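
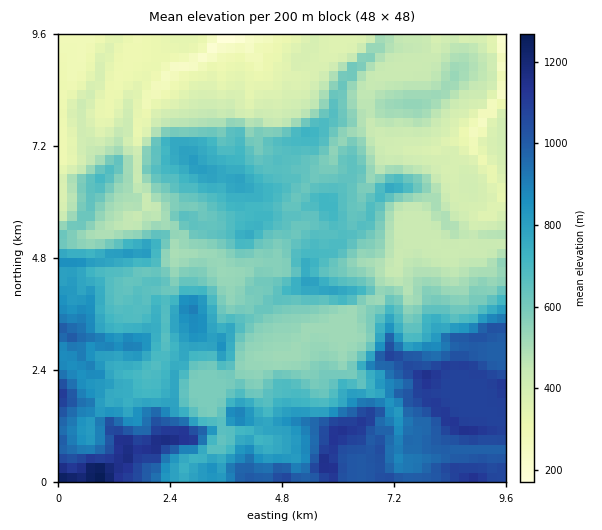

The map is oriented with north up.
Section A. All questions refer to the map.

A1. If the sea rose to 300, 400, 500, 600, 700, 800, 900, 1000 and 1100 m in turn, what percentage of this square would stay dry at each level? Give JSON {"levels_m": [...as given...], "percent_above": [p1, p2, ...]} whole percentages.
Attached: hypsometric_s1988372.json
{"levels_m": [300, 400, 500, 600, 700, 800, 900, 1000, 1100], "percent_above": [97, 85, 70, 54, 37, 25, 17, 11, 3]}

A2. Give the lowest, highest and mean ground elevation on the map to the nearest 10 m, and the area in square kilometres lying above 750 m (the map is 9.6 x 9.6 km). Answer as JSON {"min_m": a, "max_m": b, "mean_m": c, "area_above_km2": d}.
{"min_m": 140, "max_m": 1280, "mean_m": 650, "area_above_km2": 27.6}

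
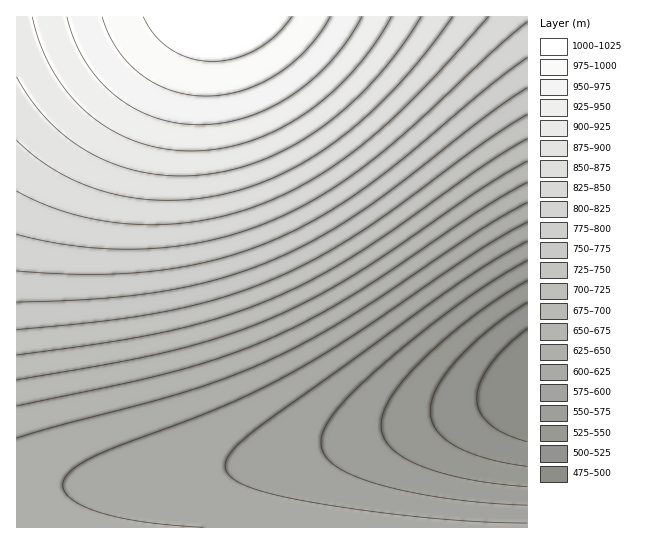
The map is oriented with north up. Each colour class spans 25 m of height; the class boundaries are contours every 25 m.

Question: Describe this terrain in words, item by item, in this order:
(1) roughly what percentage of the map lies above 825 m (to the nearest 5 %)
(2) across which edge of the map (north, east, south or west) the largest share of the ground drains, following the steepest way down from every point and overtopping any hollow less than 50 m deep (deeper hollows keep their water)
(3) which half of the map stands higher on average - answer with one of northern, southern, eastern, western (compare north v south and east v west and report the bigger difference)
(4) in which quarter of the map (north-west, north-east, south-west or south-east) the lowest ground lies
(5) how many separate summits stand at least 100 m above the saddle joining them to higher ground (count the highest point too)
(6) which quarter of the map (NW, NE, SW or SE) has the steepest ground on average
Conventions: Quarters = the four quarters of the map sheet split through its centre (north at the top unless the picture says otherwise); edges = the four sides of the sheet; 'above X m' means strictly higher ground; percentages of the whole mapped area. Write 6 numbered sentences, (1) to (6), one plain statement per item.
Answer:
(1) Roughly 35 % of the ground is higher than 825 m.
(2) Most of the ground drains across the eastern edge.
(3) The northern half stands higher on average than the southern half.
(4) The lowest point lies in the south-east quarter of the map.
(5) Counting only tops that stand 100 m proud, the map has 1 summit.
(6) The steepest ground, on average, is in the north-east quarter.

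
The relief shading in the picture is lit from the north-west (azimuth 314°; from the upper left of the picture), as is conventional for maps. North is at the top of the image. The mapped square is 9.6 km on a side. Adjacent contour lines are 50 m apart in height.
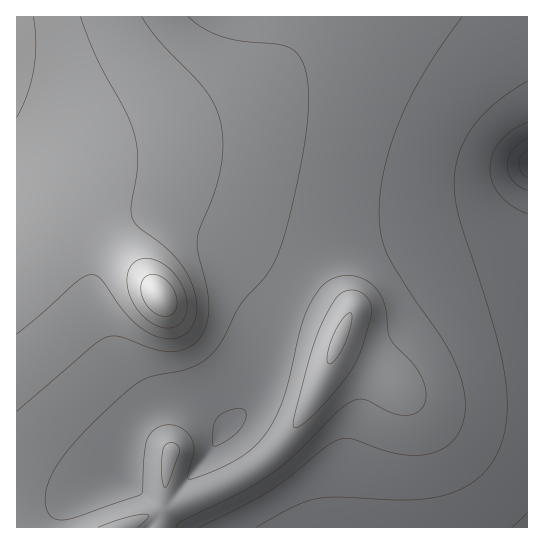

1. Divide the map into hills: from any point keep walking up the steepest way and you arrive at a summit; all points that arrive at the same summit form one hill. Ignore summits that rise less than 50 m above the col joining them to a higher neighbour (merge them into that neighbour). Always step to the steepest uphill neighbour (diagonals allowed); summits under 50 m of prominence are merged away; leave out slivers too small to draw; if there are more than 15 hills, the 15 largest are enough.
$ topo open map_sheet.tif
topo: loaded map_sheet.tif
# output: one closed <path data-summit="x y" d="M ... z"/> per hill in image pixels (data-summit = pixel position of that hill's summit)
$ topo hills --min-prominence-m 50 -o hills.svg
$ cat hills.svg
<path data-summit="17 33" d="M527 16l-510 0-1 481 25 2 30-2 43-20 4 0 5-27 8-20 15-17 13-6-9-2-7-7-23-31-15-26-10-31-3-17 3-31 8-19 15-16 17-10 11-2 33 1 27 9 72 40 13 6 11 1 9-4 19-15 28-12 35-8 53-8 24-6 16-8 8-6 34-35z"/><path data-summit="339 339" d="M527 171l-33 34-24 14-31 8-77 13-19 7-18 10-18 18-20 32-16 35-19 53-9 16-13 14-5 4-2-6-12-10-10-5-16-4-16 0-19 7-17 15-6 12-6 17-2 22-34 15-15 9-13 13-4 13 474 1z"/><path data-summit="159 297" d="M173 215l-27 0-11 2-17 10-11 11-10 16-4 13-1 26 3 17 6 21 11 23 17 27 21 24 11 2 8-3 16 0 12 3 18 9 8 7 2 6 14-12 10-16 30-78 17-32 17-24-11 5-15-3-84-45z"/>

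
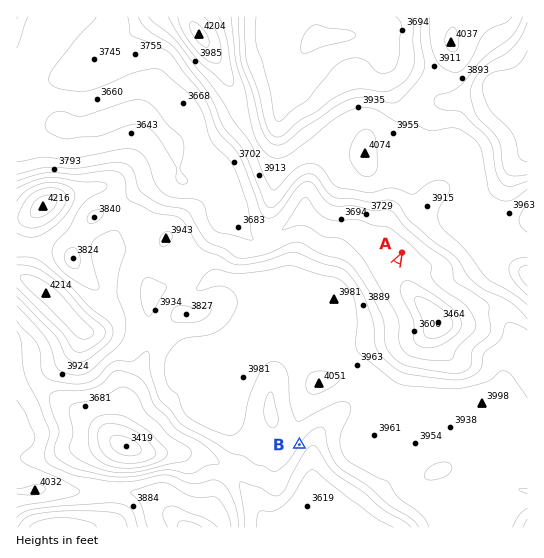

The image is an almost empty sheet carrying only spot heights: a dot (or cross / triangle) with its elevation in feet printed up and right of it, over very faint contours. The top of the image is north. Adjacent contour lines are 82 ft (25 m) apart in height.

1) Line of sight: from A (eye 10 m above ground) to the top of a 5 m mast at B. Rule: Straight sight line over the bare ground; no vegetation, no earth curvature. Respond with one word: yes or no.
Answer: no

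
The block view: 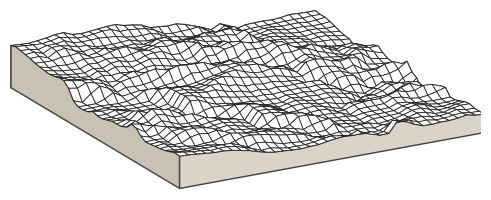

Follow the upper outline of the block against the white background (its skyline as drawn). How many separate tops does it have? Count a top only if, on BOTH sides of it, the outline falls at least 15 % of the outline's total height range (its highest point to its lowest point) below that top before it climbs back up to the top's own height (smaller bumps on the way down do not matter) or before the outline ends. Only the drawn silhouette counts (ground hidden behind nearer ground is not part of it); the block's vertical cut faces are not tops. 2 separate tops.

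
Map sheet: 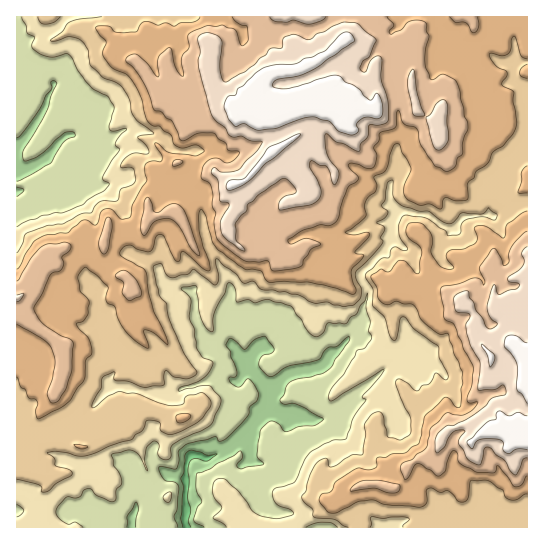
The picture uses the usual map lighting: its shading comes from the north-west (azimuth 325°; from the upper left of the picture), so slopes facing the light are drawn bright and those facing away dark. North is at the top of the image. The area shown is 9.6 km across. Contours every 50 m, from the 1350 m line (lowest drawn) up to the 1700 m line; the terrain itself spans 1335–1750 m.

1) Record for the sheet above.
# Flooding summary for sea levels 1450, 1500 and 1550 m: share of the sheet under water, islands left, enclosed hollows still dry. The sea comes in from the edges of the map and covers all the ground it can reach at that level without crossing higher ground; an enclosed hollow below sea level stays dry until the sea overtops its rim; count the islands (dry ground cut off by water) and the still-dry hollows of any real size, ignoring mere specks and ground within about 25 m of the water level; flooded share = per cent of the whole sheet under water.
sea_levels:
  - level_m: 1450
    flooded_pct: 19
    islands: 0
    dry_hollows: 0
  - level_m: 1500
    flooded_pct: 32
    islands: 0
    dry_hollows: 0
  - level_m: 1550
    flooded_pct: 51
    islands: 0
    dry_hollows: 0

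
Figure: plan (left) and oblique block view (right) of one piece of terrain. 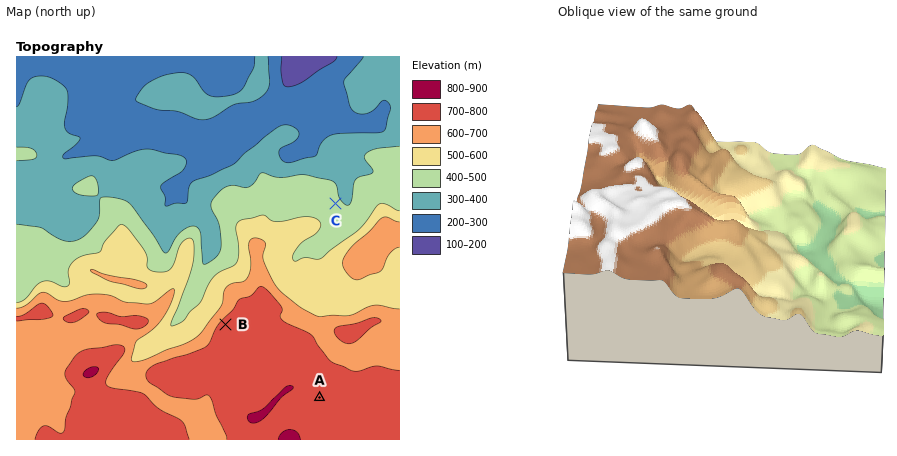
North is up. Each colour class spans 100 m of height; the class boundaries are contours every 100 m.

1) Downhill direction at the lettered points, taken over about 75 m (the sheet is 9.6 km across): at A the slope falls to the S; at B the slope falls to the NW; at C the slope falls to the NE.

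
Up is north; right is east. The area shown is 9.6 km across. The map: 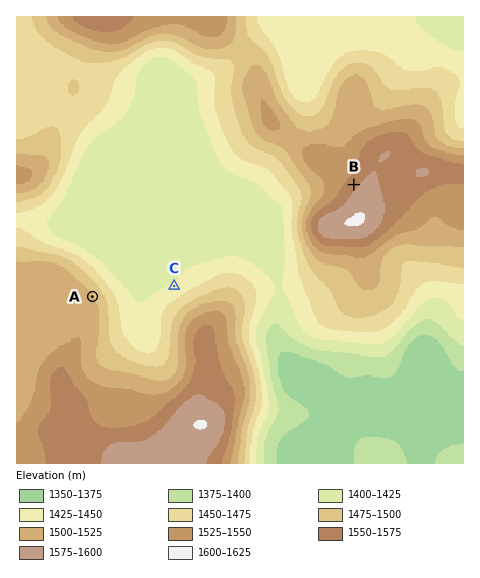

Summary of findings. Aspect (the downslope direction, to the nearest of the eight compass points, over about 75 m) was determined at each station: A NE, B NW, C NW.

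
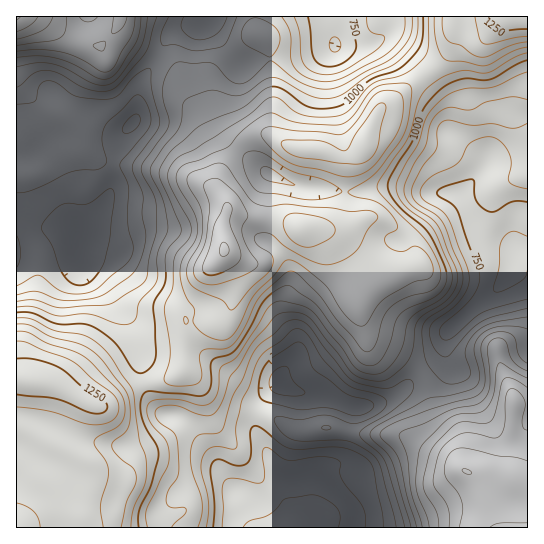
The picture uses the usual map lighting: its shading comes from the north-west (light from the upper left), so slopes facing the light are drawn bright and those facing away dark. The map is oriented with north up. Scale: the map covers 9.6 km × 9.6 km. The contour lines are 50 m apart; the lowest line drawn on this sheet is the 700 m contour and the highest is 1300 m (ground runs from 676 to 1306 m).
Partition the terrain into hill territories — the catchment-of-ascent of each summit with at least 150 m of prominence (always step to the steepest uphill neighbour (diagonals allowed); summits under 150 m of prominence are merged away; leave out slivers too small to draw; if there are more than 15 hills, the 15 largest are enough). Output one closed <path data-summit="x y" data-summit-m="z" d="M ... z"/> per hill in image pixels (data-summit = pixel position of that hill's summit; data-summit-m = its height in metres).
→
<path data-summit="225 250" data-summit-m="1306" d="M386 16l-175 0-6 8-23 4-8 4-9 9-9 20-17 26-2 27-2 7-9 8-9 0-8-4-14-10-20-8-22-15-16 23-4 11 2 23-5 3-14 2 0 76 10-2 32 0 12 3 7 6-1 18 3 8 30 28 22 32 9 30 4 32 8 18 9 9 21 8 13 11 21 30 5 12 12 17-2 38 122 0 0-14-2-7-22-23-14-10 23-11 5-5 10-51 20-2 21-8 29-28 14-8 6-7 1-13 4-10 52-45 8-12 5-24 15-3 0-88-41 4-4-7-16-9-18-16-1-22-3-7-40-47-18-15-5-1-5 2 8-8z"/><path data-summit="22 379" data-summit-m="1292" d="M58 228l-32 0-10 3 0 296 214 1 3-38-12-17-5-12-21-30-13-11-21-8-9-9-8-18-4-32-11-32-20-30-30-28-3-8 1-18-7-6z"/><path data-summit="527 527" data-summit-m="1256" d="M527 248l-10 0-4 2-5 24-8 12-52 45-4 10-1 13-6 7-14 8-29 28-21 8-20 2-10 51-5 5-23 11 14 10 22 23 2 7 1 14 174-1z"/><path data-summit="17 17" data-summit-m="1257" d="M210 16l-193 0-1 137 14-1 5-3-2-23 4-11 16-23 22 15 20 8 14 10 8 4 9 0 9-8 2-7 2-27 17-26 9-20 9-9 8-4 23-4 6-6z"/><path data-summit="511 17" data-summit-m="1284" d="M527 16l-140 1 0 12-6 9 10 5 14 12 40 47 3 7 1 22 18 16 16 9 4 7 41-5z"/>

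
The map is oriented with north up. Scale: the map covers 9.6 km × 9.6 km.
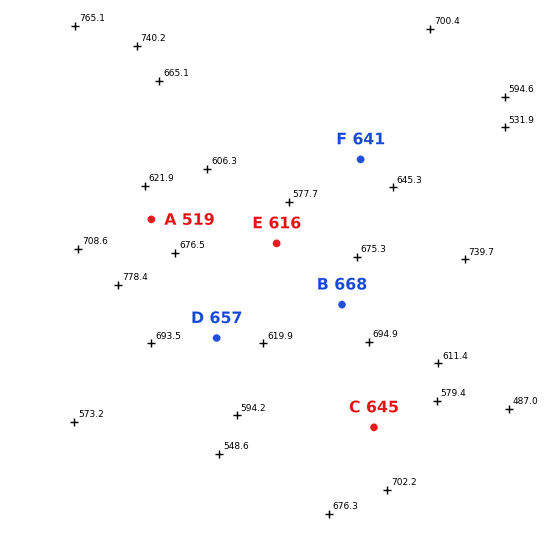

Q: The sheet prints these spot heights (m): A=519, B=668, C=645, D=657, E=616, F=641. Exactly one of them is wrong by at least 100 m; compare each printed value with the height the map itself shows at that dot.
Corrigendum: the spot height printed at A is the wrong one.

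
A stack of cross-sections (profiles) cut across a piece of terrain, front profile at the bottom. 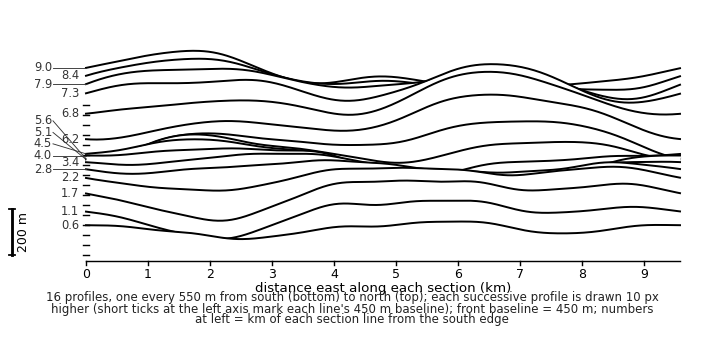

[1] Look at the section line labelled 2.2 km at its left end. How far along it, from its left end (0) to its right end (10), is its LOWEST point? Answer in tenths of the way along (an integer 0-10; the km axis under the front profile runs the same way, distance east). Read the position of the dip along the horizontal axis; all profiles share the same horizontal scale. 2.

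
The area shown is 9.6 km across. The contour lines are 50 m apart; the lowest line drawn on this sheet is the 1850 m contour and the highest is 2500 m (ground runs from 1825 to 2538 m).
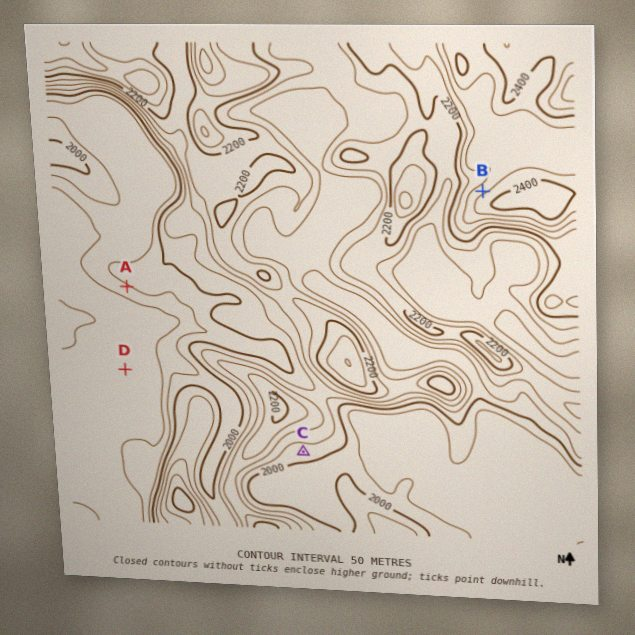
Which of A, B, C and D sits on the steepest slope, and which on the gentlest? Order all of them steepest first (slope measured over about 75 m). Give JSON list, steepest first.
["B", "A", "C", "D"]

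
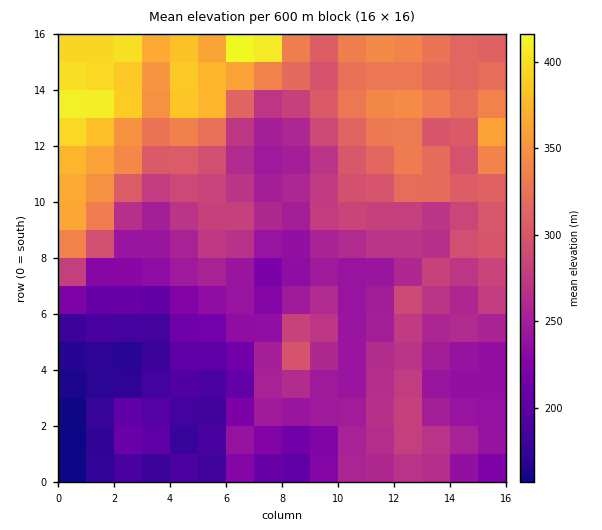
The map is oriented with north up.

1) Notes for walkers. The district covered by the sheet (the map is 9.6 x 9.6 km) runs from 150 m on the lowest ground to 450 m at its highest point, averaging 270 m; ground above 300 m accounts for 27.9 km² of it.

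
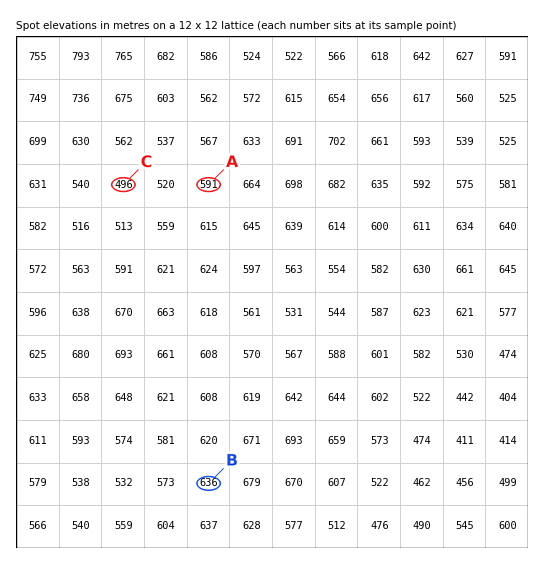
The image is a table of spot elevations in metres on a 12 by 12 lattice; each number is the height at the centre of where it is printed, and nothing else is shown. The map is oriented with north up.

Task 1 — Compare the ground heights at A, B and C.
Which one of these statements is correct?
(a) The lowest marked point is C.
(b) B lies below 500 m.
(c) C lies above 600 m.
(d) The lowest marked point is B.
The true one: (a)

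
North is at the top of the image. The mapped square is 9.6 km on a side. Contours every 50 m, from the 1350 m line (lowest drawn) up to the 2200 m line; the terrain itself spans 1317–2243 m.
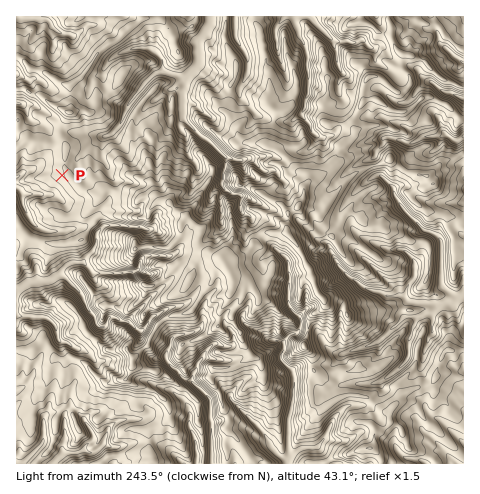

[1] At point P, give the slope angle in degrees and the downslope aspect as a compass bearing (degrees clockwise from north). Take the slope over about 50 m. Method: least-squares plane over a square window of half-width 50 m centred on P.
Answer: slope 12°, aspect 251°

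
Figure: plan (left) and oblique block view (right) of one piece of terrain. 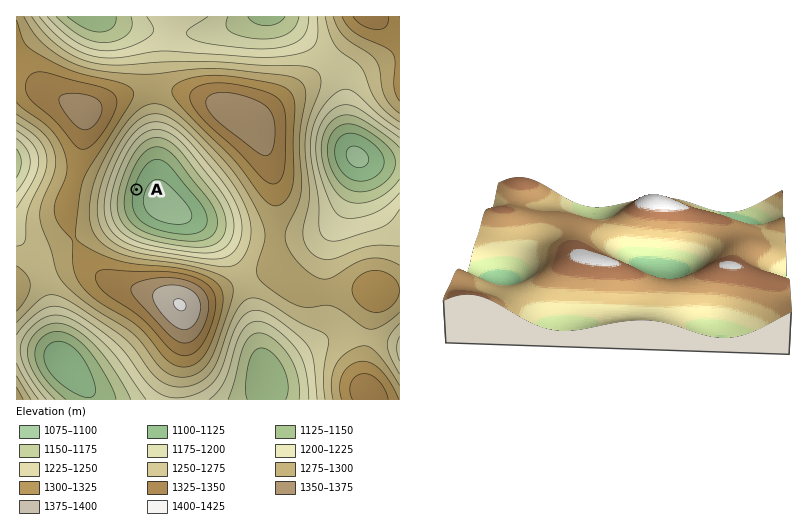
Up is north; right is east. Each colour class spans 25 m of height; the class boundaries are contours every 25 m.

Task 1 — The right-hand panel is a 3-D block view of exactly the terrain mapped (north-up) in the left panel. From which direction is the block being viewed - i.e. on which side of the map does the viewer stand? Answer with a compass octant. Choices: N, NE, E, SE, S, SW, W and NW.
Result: N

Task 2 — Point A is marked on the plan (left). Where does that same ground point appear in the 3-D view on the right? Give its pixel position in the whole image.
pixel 686 275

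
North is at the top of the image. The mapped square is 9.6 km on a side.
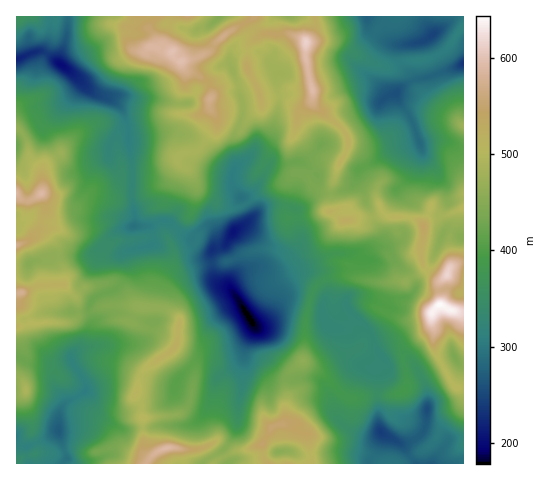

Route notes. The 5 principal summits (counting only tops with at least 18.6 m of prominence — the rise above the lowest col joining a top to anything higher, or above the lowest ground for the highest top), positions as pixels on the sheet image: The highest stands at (440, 305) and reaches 644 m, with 466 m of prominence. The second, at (447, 274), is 618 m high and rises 50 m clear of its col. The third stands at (306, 42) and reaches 615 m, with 161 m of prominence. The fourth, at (172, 52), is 600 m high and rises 77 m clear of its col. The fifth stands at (166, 448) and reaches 592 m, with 225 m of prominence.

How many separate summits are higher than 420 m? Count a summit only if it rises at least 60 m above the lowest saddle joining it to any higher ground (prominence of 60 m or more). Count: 7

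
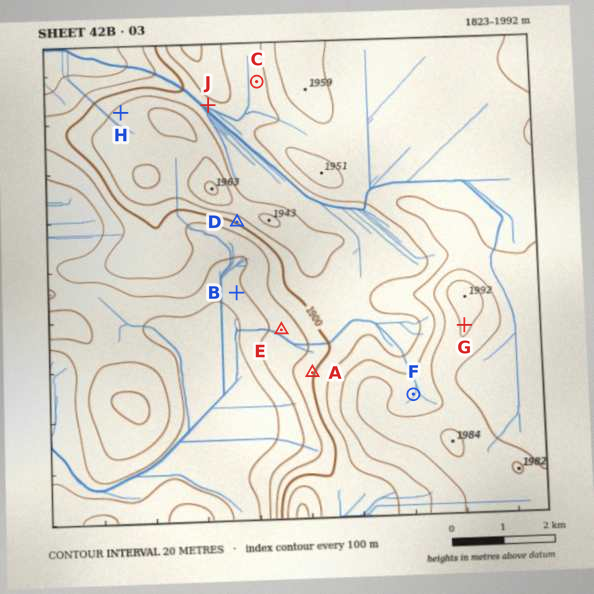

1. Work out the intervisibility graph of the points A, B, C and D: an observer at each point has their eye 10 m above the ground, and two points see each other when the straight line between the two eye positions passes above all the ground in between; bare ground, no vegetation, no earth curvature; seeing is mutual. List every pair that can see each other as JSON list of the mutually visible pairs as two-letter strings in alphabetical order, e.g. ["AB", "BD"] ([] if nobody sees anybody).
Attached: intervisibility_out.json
["AB", "AD", "BD"]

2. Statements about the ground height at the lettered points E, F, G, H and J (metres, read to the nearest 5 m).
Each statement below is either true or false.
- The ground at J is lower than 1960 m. true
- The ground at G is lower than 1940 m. false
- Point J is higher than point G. false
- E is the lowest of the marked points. true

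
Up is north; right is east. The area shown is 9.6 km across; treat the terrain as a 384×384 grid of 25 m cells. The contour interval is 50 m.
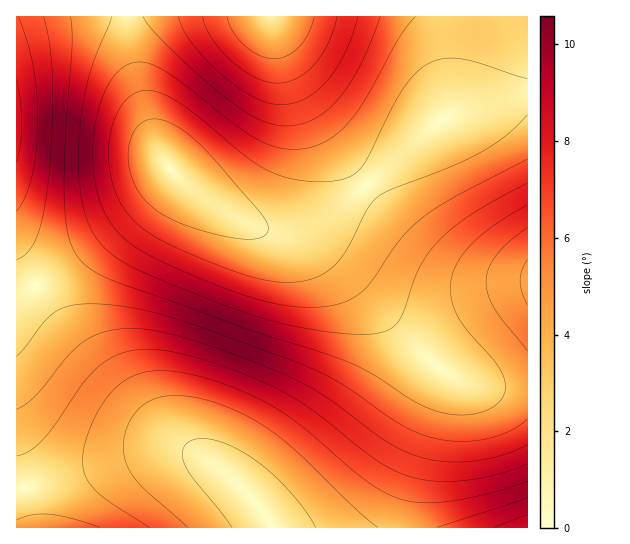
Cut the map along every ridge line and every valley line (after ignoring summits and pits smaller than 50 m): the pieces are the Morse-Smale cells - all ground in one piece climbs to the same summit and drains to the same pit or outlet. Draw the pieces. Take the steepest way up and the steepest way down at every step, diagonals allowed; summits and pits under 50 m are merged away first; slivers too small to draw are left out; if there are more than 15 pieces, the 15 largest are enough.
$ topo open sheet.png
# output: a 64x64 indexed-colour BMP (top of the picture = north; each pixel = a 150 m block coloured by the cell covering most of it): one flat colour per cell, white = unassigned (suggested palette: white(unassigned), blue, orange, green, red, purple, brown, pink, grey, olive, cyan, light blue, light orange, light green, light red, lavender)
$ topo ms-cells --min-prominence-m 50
<image width="64" height="64" href="data:image/bmp;base64,Qk12CAAAAAAAAHYAAAAoAAAAQAAAAEAAAAABAAQAAAAAAAAIAAATCwAAEwsAABAAAAAAAAAA////ALR3HwAOf/8ALKAsACgn1gC9Z5QAS1aMAMJ34wB/f38AIr28AM++FwDox64AeLv/AIrfmACWmP8A1bDFAHcRERERERERERERERERERERERERERERERVVVVVVVVVVdxERERERERERERERERERERERERERERERFVVVVVVVVVV3EREREREREREREREREREREREREREREREVVVVVVVVVVXcRERERERERERERERERERERERERERERERVVVVVVVVVVcRERERERERERERERERERERERERERERERFVVVVVVVVVVxERERERERERERERERERERERERERERERERVVVVVVVVVXERERERERERERERERERERERERERERERERFVVVVVVVVVcREREREREREREREREREREREREREREREREVVVVVVVVVURERERERERERERERERERERERERERERERERVVVVVVVVVREREREREREREREREREREREREREREREREREVVVVVVVVVERERERERERERERERERERERERERERERERERVVVVVVVVURERERERERERERERERERERERERERERERERFVVVVVVVVRERERERERERERERERERERERERERERERERERVVVVVVVVERERERERERERERERERERERERERERERERERFVVVVVVVUREREREREREREREREREREREREREREREREREVVVVVVVVRERERERERERERERERERERERERERERERERERFVVVVVVVEREREREREREREREREREREREREREREREREREVVVVVVVURERERERERERERERERERERERERERERERERERVVVVVTMxERERERERERERERERERERERERERERERERERFVUzMzMzERERERERERERERERERERERERERERERERERETMzMzMzMRERERERERERERERERERERERERERERERERETMzMzMzMxERERERERERERERERERERERERERERERERETMzMzMzMzERERERERERERERERERERERERERERERERETMzMzMzMzMRERERERERERERERERERERERERERERERETMzMzMzMzMxERERERERERERERERERERERERERERERETMzMzMzMzMzERERERERERERERERERERERERERERERETMzMzMzMzMzMRERERERERERERERERERERERERERERETMzMzMzMzMzMxERERERERERERERERERERERERERERETMzMzMzMzMzMzERERERERERERERERERERERERERERETMzMzMzMzMzMzNBERERERERERERERERERERERERERERMzMzMzMzMzMzM0RBERERERERERERERERERERERERERMzMzMzMzMzMzMzREQRERERERERERERERERERERERERMzMzMzMzMzMzMzNEREQRERERERERERERERERERERERMzMzMzMzMzMzMzM0REREERERERERERERERERERERERMzMzMzMzMzMzMzMzREREREERERERERERERERERERETMzMzMzMzMzMzMzMzNERERERBERERERERERERERERETMzMzMzMzMzMzMzMzM0REREREQRERERERERERERERMzMzMzMzMzMzMzMzMzMzREREREREEREREREREREREiIjMzMzMzMzMzMzMzMzMzNEREREREREERERERERESIiIiIiMzMzMzMzMzMzMzMzM0RERERERERBEREREREiIiIiIiIjMzMzMzMzMzMzMzMzREREREREREQREREREiIiIiIiIiIjMzMzMzMzMzMzMzNEREREREREREERERIiIiIiIiIiIiIzMzMzMzMzMzMzM0RERERERERERBERIiIiIiIiIiIiIiMzMzMzMzMzMzMzREREREREREREQRIiIiIiIiIiIiIiIiMzMzMzMzMzMzNERERERERERERCIiIiIiIiIiIiIiIiIjMzMzMzMzMzM0REREREREREREIiIiIiIiIiIiIiIiIiIzMzMzMzMzMzREREREREREREIiIiIiIiIiIiIiIiIiIiMzMzMzMzMzNEREREREREREQiIiIiIiIiIiIiIiIiIiIjMzMzMzMzM0REREREREREQiIiIiIiIiIiIiIiIiIiIiIzMzMzMzMzRERERERERERCIiIiIiIiIiIiIiIiIiIiIiMzMzMzMzNEREREREREREIiIiIiIiIiIiIiIiIiIiIiIiMzMzMzM0REREREREREIiIiIiIiIiIiIiIiIiIiIiIiIjMzMzMzREREREREREQiIiIiIiIiIiIiIiIiIiIiIiIiZmYzMzNERERERERERCIiIiIiIiIiIiIiIiIiIiIiIiJmZmZmM0REREREREREIiIiIiIiIiIiIiIiIiIiIiIiImZmZmZmREREREREREIiIiIiIiIiIiIiIiIiIiIiIiIiZmZmZmZEREREREREQiIiIiIiIiIiIiIiIiIiIiIiIiJmZmZmZkRERERERERCIiIiIiIiIiIiIiIiIiIiIiIiImZmZmZmREREREREREIiIiIiIiIiIiIiIiIiIiIiIiIiZmZmZmZEREREREREIiIiIiIiIiIiIiIiIiIiIiIiIiJmZmZmZkREREREREQiIiIiIiIiIiIiIiIiIiIiIiIiImZmZmZmRERERERERCIiIiIiIiIiIiIiIiIiIiIiIiIiZmZmZmZEREREREREIiIiIiIiIiIiIiIiIiIiIiIiIiJmZmZmZkREREREREQiIiIiIiIiIiIiIiIiIiIiIiIiImZmZmZm"/>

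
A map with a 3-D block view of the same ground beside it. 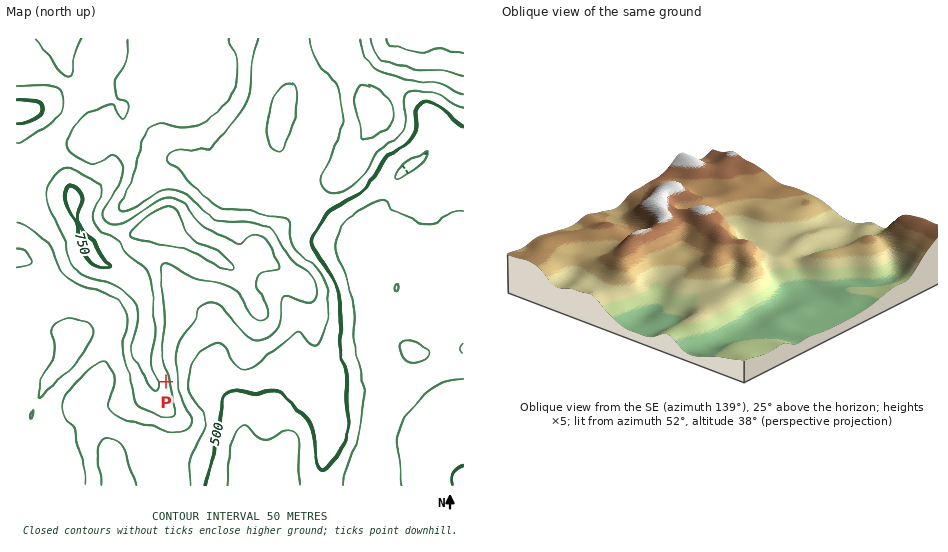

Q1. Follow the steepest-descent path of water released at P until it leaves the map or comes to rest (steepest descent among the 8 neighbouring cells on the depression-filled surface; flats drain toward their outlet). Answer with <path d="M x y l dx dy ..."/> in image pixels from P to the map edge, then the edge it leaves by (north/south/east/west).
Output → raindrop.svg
<path d="M166 382l43 0 32 31 1 4 0 22 1 1 0 6 1 1 0 3 2 7 4 6 0 3 5 10 0 9"/>
exit: south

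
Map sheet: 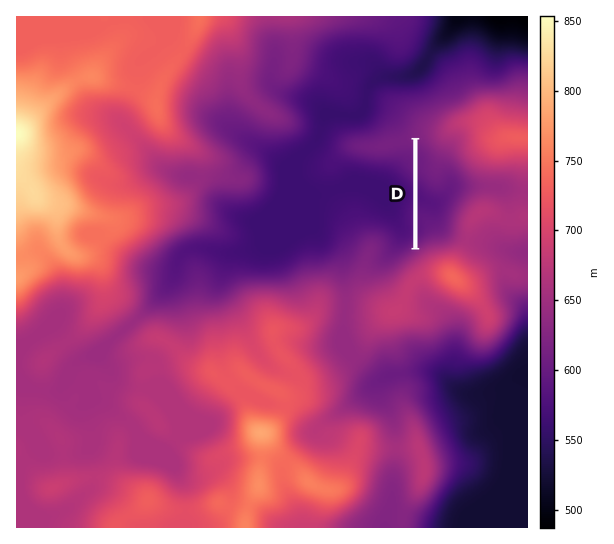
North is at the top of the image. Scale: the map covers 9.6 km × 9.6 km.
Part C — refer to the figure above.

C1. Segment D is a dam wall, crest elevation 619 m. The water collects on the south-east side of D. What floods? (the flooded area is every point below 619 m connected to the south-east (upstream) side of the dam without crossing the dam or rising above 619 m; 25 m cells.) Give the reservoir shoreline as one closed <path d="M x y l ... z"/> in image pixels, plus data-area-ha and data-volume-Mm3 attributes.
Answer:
<path d="M419 143l-2 0 1 104 12-8 12-3 5-3 5-20 13-24 0-6-6-10-9-8-13-2-6-9-12-11z" data-area-ha="110" data-volume-Mm3="17.86"/>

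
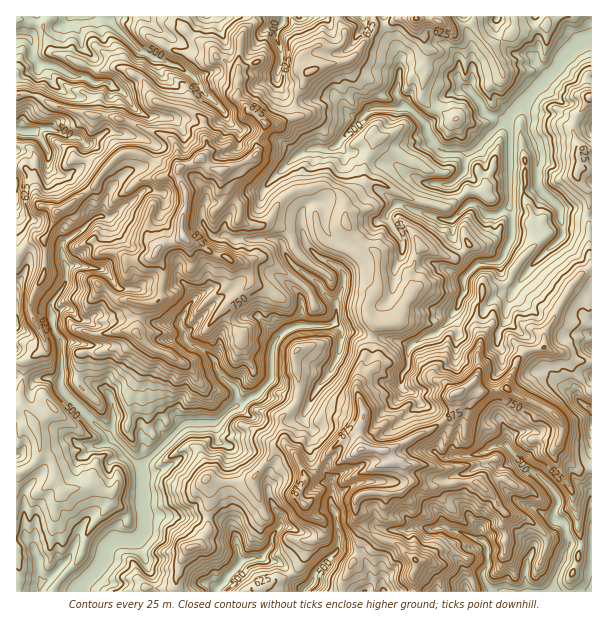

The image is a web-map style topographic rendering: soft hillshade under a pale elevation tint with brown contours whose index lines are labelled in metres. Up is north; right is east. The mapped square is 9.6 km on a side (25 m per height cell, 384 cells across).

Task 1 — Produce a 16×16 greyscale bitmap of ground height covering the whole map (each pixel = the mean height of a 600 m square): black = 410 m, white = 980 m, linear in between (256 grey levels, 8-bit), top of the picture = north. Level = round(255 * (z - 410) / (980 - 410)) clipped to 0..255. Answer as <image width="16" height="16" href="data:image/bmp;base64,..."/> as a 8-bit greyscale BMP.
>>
<image width="16" height="16" href="data:image/bmp;base64,Qk02BQAAAAAAADYEAAAoAAAAEAAAABAAAAABAAgAAAAAAAABAAATCwAAEwsAAAABAAAAAAAAAAAAAAEBAQACAgIAAwMDAAQEBAAFBQUABgYGAAcHBwAICAgACQkJAAoKCgALCwsADAwMAA0NDQAODg4ADw8PABAQEAAREREAEhISABMTEwAUFBQAFRUVABYWFgAXFxcAGBgYABkZGQAaGhoAGxsbABwcHAAdHR0AHh4eAB8fHwAgICAAISEhACIiIgAjIyMAJCQkACUlJQAmJiYAJycnACgoKAApKSkAKioqACsrKwAsLCwALS0tAC4uLgAvLy8AMDAwADExMQAyMjIAMzMzADQ0NAA1NTUANjY2ADc3NwA4ODgAOTk5ADo6OgA7OzsAPDw8AD09PQA+Pj4APz8/AEBAQABBQUEAQkJCAENDQwBEREQARUVFAEZGRgBHR0cASEhIAElJSQBKSkoAS0tLAExMTABNTU0ATk5OAE9PTwBQUFAAUVFRAFJSUgBTU1MAVFRUAFVVVQBWVlYAV1dXAFhYWABZWVkAWlpaAFtbWwBcXFwAXV1dAF5eXgBfX18AYGBgAGFhYQBiYmIAY2NjAGRkZABlZWUAZmZmAGdnZwBoaGgAaWlpAGpqagBra2sAbGxsAG1tbQBubm4Ab29vAHBwcABxcXEAcnJyAHNzcwB0dHQAdXV1AHZ2dgB3d3cAeHh4AHl5eQB6enoAe3t7AHx8fAB9fX0Afn5+AH9/fwCAgIAAgYGBAIKCggCDg4MAhISEAIWFhQCGhoYAh4eHAIiIiACJiYkAioqKAIuLiwCMjIwAjY2NAI6OjgCPj48AkJCQAJGRkQCSkpIAk5OTAJSUlACVlZUAlpaWAJeXlwCYmJgAmZmZAJqamgCbm5sAnJycAJ2dnQCenp4An5+fAKCgoAChoaEAoqKiAKOjowCkpKQApaWlAKampgCnp6cAqKioAKmpqQCqqqoAq6urAKysrACtra0Arq6uAK+vrwCwsLAAsbGxALKysgCzs7MAtLS0ALW1tQC2trYAt7e3ALi4uAC5ubkAurq6ALu7uwC8vLwAvb29AL6+vgC/v78AwMDAAMHBwQDCwsIAw8PDAMTExADFxcUAxsbGAMfHxwDIyMgAycnJAMrKygDLy8sAzMzMAM3NzQDOzs4Az8/PANDQ0ADR0dEA0tLSANPT0wDU1NQA1dXVANbW1gDX19cA2NjYANnZ2QDa2toA29vbANzc3ADd3d0A3t7eAN/f3wDg4OAA4eHhAOLi4gDj4+MA5OTkAOXl5QDm5uYA5+fnAOjo6ADp6ekA6urqAOvr6wDs7OwA7e3tAO7u7gDv7+8A8PDwAPHx8QDy8vIA8/PzAPT09AD19fUA9vb2APf39wD4+PgA+fn5APr6+gD7+/sA/Pz8AP39/QD+/v4A////ABUPDzFVKTdMP3uNpU4sHhMiJw8MTlw9U2qMpH9LXkIZOUI2DD1rcoyWvMSYhIg/Nkk+LAs1Xm6csNLguY9oT2pQNhIjFBlLh5HVwL+rZZB3RycvR0pAIV10toyo2qmPTlM6YYaGS2JTaYh+g5aHfGBSUZCscIh3RURyi11XX3JkblWeuqmZm3xfdId2PERLbXxem8zUtZl3coR1cE0lNEd0kXmpzqqYgoB+WEcxGCsvV2yWo9DSq2tvYUsyJRwbTyxLc4+juLV2SUZIHRoOF01NV2BrfnGsiGY6JjIoExFEISk9TkZ2kG+FZz5GKDsOGRUXIDlcYnJGcmhZaUw7Kw4="/>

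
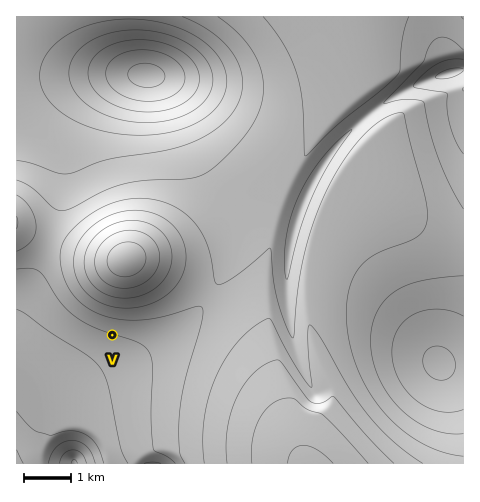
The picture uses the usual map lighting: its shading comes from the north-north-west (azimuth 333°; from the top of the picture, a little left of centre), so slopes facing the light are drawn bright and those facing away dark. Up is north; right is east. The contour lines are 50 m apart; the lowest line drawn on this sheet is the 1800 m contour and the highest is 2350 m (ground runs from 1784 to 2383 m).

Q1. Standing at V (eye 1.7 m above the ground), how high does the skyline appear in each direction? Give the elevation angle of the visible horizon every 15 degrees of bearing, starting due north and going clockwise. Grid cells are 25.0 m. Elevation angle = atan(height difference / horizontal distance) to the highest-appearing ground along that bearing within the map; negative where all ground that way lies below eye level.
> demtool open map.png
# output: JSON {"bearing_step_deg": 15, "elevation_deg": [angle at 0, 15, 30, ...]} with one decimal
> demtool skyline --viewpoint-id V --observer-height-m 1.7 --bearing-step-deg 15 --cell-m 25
{"bearing_step_deg": 15, "elevation_deg": [10.9, 11.1, 9.3, 6.7, 4.6, 2.9, 2.1, 2.8, 3.2, 2.6, 1.0, -0.4, -1.4, -2.1, -2.2, -2.1, -1.8, -1.6, -1.5, -0.9, 1.1, 3.4, 6.0, 8.9]}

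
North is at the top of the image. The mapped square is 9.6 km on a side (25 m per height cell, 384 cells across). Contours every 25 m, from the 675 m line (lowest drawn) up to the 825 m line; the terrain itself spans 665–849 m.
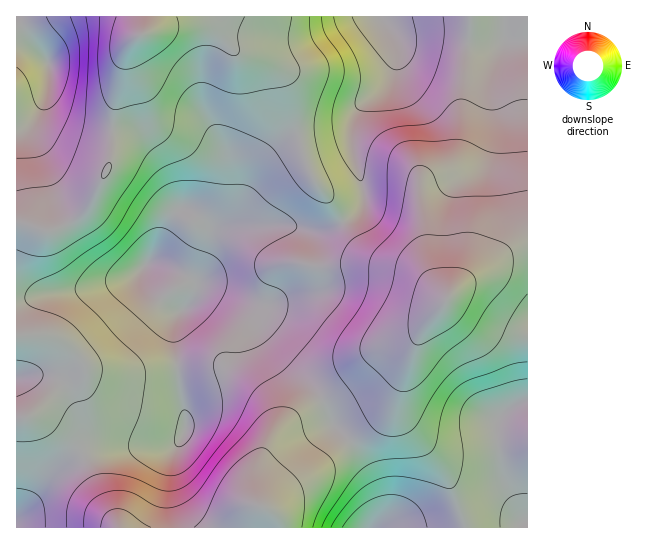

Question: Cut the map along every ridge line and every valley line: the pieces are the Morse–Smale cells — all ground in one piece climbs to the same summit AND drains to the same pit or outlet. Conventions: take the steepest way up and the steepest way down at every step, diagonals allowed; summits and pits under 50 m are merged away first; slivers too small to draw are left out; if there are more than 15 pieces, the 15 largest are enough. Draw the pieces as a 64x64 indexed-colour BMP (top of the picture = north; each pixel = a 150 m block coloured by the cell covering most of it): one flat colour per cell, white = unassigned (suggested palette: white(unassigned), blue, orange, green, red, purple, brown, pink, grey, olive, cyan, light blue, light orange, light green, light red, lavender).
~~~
<image width="64" height="64" href="data:image/bmp;base64,Qk12CAAAAAAAAHYAAAAoAAAAQAAAAEAAAAABAAQAAAAAAAAIAAATCwAAEwsAABAAAAAAAAAA////ALR3HwAOf/8ALKAsACgn1gC9Z5QAS1aMAMJ34wB/f38AIr28AM++FwDox64AeLv/AIrfmACWmP8A1bDFAKqqqqqqqkRERERERERERERIiIiIiIiDMzMzMzMzMzM7qqqqqqqqRERERERERERERIiIiIiIiIgzMzMzMzMzMzuaqqqqqqRERERERERERERIiIiIiIiIiDMzMzMzMzMzO5mqqqqqpERERERERERERIiIiIiIiIiIMzMzMzMzMzO7mZqqqqpEREREREREREREiIiIiIiIiIMzMzMzMzMzM7uZmqqqqkRERERERERERESIiIiIiIiIgzMzMzMzMzM7u5mZqqqqRERERERERERERIiIiIiIiIiDMzMzMzMzMzu7mZmaqqREREREREREREREiIiIiIiIiDMzMzMzMzMzO7uZmZmapERERERERERERERIiIiIiIiDMzMzMzMzMzM7u5mZmZlEREREREREREREREiIiIiIiIMzMzMzMzMzM7u7mZmZkREREREREURERERERIiIiIiIMzMzMzMzMzMzu7uZmZmRERERERERFEREREREiIiIiIMzMzMzMzMzMzO7u5mZkREREREREREURERERERIiIiIMzMzMzMzMzMzM7u7mZkRERERERERERRERERERESIiIMzMzMzMzMzMzMzu7uZERERERERERERFERERERERESIgzMzMzMzMzMzMzM7u5mREREREREREREUREREREREREgzMzMzMzMzMzMzMzM7mZkRERERERERERRERERERERERFMzMzMzMzMzMzMzMzOZmZERERERERERRERERERERERFVVMzMzMzMzMzMzMzM5mZmRERERERERFERERERERERFVVVTMzMzMzMzMzMzMzmZmZkREREREREURERERERERFVVVVUzMzMzMzMzMzMzOZmZmZERERERERRERERERERFVVVVVVMzMzMzMzMzMzM5mZmZkRERERERFERERERERFVVVVVVVTMzMzMzMzMzMzmZmZkREREREREURERERERFVVVVVVVVVTMzMzMzMzMzOZmZERERERERERRERERERFVVVVVVVVVVVVMzMzMzMzMxERERERERERERFEREREREVVVVVVVVVVVVVTMzMzMzMiEREREREREREREUREREREVVVVVVVVVVVVVVMzMzMzIiIRERERERERERERREREREVVVVVVVVVVVVVVVTMzMyIiIhEREREREREREREUREREVVVVVVVVVVVVVVVVUzMiIiIiERERERERERERERFEREVVVVVVVVVVVVVVVVVVIiIiIiIREREREREREREREURFVVVVVVVVVVVVVVVVVVIiIiIiIhERERERERERERERVVVVVVVVVVVVVVVVVVVVIiIiIiIiERERERERERERERFVVVVVVVVVVVVVVVVVVVIiIiIiIiIRERERERERERERERVVVVVVVVVVVVVVVVVSIiIiIiIiIhERERERERERERERFVVVVVVVVVVVVVVVIiIiIiIiIiIiERERERERERERERERVVVVVVVVVVVVVSIiIiIiIiIiIiIRERERERERERERERFVVVVVVVVVVVVSIiIiIiIiIiIiIhEREREREREREREREVVVVVVVVVVVVSIiIiIiIiIiIiIiERdxEREREREREREREVVVVVVRERVSIiIiIiIiIiIiIiJ3d3dxERERERERERERERERERERERIiIiIiIiIiIiIiInd3d3cRERERERERERERERERERERZmIiIiIiIiIiIiIid3d3d3ERERERERERERERERERERFmYiIiIiIiIiIiIiJ3d3d3dxERERERERERERERERERFmZiIiIiIiIiIiIiInd3d3d3ERERERERERERERERERFmZmIiIiIiIiIiIiIid3d3d3dxERERERERERERERERFmZmYiIiIiIiIiIiIiJ3d3d3d3EREREREREREREREREWZmZiIiIiIiIiIiIiInd3d3d3dxEREREREREREREREWZmZmIiIiIiIiIiIiIid3d3d3d3ERERERERERERERERZmZmIiIiIiIiIiIiIiJ3d3d3d3cRERERERERERERERFmZmYiIiIiIiIiIiIiInd3d3d3dxERERERERERERERFmZmZiIiIiIiIiIiIiIid3d3d3d3EREREREREREREREWZmZmIiIiIiIiIiIiIiJ3d3d3d3cRERERERERERERERZmZmYiIiIiIiIiIiIiInd3d3d3dxERERERERERERERFmZmZiIiIiIiIiIiIiIid3d3d3d3ERERERERERERERFmZmZmYiIiIiIiIiIiIiJ3d3d3d3cREREREREREREREWZmZmZmIiIiIiIiIiIiInd3d3d3d3ERERERERERERERZmZmZmZiIiIiIiIiIiIid3d3d3d3cRERERERERERERFmZmZmZmYiIiIiIiIiIiJ3d3d3d3dxERERERERERERFmZmZmZmZmIiIiIiIiIiInd3d3d3d3ERERERERERERFmZmZmZmZmYiIiIiIiIiIid3d3d3d3dxERERERERERFmZmZmZmZmZiIiIiIiIiIiJ3d3d3d3d3EREREREREWZmZmZmZmZmZmIiIiIiIiIiInd3d3d3d3cREREREREWZmZmZmZmZmZmYiIiIiIiIiIid3d3d3d3d3EREREREWZmZmZmZmZmZmZiZmZmZmZmZmZ3d3d3d3d3d2YREREWZmZmZmZmZmZmZmZmZmZmZmZmZnd3d3d3d3d3ZmZmZmZmZmZmZmZmZmZmZmZmZmZmZmZm"/>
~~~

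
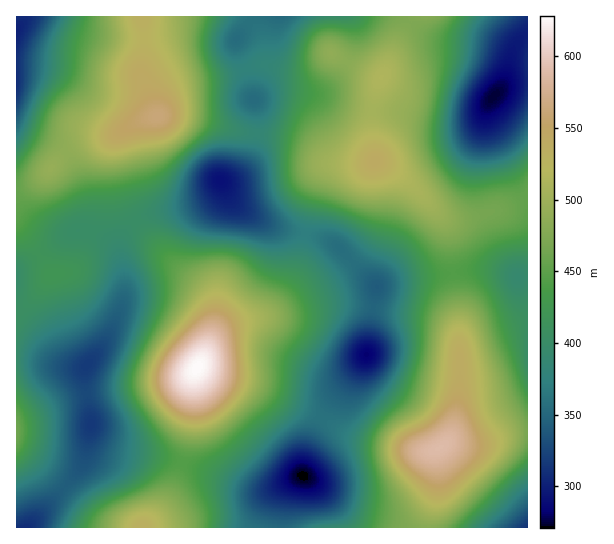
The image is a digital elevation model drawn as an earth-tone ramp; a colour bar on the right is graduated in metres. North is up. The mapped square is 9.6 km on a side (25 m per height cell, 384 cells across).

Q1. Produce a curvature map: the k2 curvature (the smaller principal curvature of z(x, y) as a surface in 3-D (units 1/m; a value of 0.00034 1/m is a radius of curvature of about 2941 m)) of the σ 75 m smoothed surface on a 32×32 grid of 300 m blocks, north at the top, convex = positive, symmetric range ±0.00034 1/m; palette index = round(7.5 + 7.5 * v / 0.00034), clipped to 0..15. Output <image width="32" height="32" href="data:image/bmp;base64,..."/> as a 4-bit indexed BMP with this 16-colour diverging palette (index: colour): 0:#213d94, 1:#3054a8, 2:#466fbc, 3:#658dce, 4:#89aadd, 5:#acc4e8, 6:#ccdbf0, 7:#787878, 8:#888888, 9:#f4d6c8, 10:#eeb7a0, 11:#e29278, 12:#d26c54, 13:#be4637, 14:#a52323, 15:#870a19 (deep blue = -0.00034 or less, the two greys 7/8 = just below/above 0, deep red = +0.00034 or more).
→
<image width="32" height="32" href="data:image/bmp;base64,Qk12AgAAAAAAAHYAAAAoAAAAIAAAACAAAAABAAQAAAAAAAACAAATCwAAEwsAABAAAAAAAAAAlD0hAKhUMAC8b0YAzo1lAN2qiQDoxKwA8NvMAHh4eACIiIgAyNb0AKC37gB4kuIAVGzSADdGvgAjI6UAGQqHABAGiK24iXM2UzMCZTRmVWRCAVeJh4h1I1UwBGQ2mXVVVRASI0VlQxACACQyR5h2QzZRIhE0REVTAAI0RoiYiHNGYyVlMRJHh0AlQmzbqpmXd2MUUxEjNGdRNjBd2IqHmXd0EiEkeGRGczZAOHRphXl2ZAEjerunRnQ1QSQiVmVnVWQRNa3LuVaFNFElRVVnZkNEETaty7lmdUMwA2d2eIYzMxAEm7u4VERTEAFGeId0RWZAAViZljNXhjAAJYqWRGZ4cQA0Z4Y2mIdRA0WKljRnd4QAM0Z3WKhncxNmeIY0V3iGADNFZ1eGaIUSZlVmM2mJpwFVV5llVohjIkVDNDJGiJYSd1a8dFeGIkNFREMzRFZlNHhUiVI1QQJlVWd2VXVEVmRVMhEAAAADZlaIdnhkQ1ZkMiIgABIjVmVoh1eYRWRERDMzMyNXhnmFaIRIhVmmVUVUEBIze7Z6pmdzN3NrlEdlUwAAEWu3arh2UhVDZ2NZl3ZRBDA4p2m6hUEDM0VmWpeMoxVSR4dndlUxAzNIqVeHrcYjMVd2ZURWUQJCJ6hUV4qXQhFGVFZmeHMAMiNERWZmeEEiRTNImHl0ABJENGipd4kwRjRnNqqId0ETR3dnh3dlEGgSvVOJh3hiEhWJZDRWUwBGEb9iZ1RFUyAAaGaJh3dANzBpIVUzMzRB"/>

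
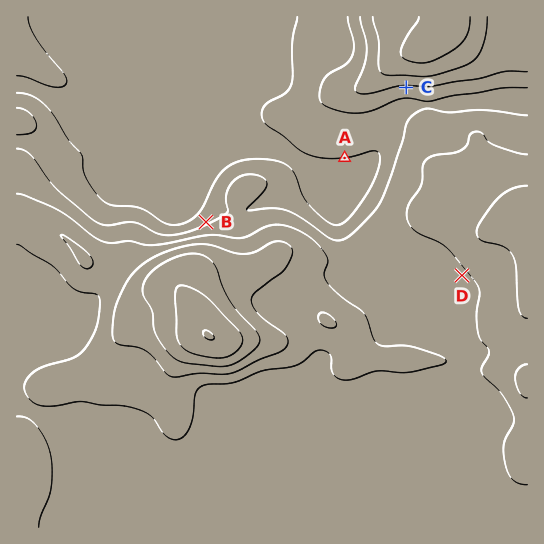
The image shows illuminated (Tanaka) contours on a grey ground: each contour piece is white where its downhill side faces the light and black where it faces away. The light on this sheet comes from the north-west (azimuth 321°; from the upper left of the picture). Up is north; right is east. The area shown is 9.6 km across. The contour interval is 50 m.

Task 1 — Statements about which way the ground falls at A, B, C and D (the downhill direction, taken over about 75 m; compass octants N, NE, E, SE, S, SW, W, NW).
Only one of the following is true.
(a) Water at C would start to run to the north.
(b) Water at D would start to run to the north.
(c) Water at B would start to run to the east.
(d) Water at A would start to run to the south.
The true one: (d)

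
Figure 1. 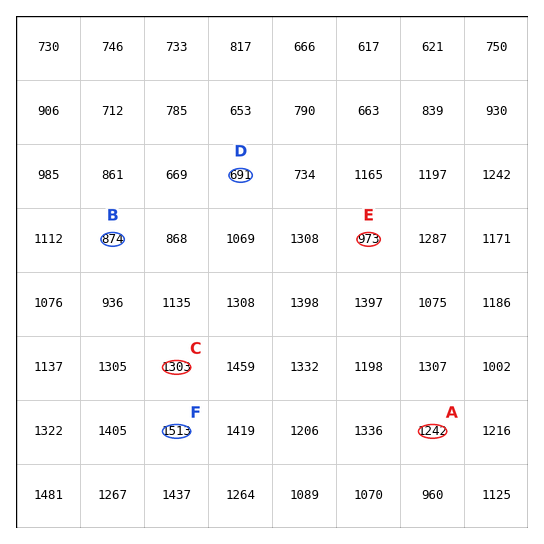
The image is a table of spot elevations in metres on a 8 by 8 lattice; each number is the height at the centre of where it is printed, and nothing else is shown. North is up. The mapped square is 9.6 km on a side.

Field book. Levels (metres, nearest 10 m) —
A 1240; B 870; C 1300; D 690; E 970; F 1510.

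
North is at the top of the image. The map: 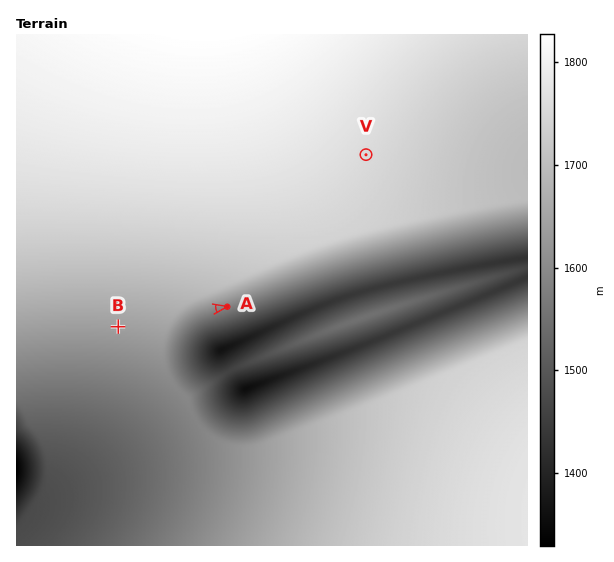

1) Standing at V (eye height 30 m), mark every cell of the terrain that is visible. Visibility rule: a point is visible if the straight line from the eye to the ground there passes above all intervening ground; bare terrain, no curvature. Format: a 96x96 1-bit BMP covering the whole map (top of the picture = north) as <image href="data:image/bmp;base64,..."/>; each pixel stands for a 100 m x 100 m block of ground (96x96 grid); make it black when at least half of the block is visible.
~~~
<image width="96" height="96" href="data:image/bmp;base64,Qk2+BAAAAAAAAD4AAAAoAAAAYAAAAGAAAAABAAEAAAAAAIAEAAATCwAAEwsAAAIAAAAAAAAA////AAAAAAAAAAAH//////////8AAAAD//////////8AAAAB//////////8AAAAA//////////8AAAAAf/////////8AAAAAP/////////8AAAAAH/////////8AAAAAD/////////8AAAAAB/////////8AAAAAA/////////8AAAAAA/////////8AAAAAAf////////8AAAAAAP////////8AAAAAAH////////8AAAAAAH////////8AAAAAAD////////8AAAAAAD////////8AAAAAAB////////8AAAAAAA////////8AAAAAAAP///////8AAAAAAAH///////8AAAAAAAB///////8AAAAAAAAf//////8AAAAAAAAH//////8AAAAAAAAB//////8AAAAAAAAAf/////8AAAAAAAAAH/////8AAAAAAAAAB/////8AAAAAAAAAAf////8AAAAAAAAAAH////8AAAAAAAAAAB////8AAAAAAAAAAAf///8AAAAAAAAAAAD///8AAAAAAAAAAAA///8AAAAAAAAAAAAP//8AAAAAAAAAAAAD//8AAAAAAAAAAAAA//8AAAAAAAAAAAAAP/8AAAAAAAAAAAAAB/8AAAAAAAAAAAAAAf8AAAAAAAAAAAAAAH8AAAAAAAAAAAAAAA8AAAAAAAAAAAAAAAMAAAAAAAAAAAAAAAAAAAAAAAAAAAAAAAAAAAAAAAAAAAAAAAAAAAAAAAAAAAAAAAAAAAAAAAAAAAAAAAAAAAAAAAAAAAAAAAAAAAAAAAAAAAAAAAAAAAAAAAAAAAAAAAAAAAAAAAAAAAAAAAAAAAAAAAAAAAAAAAAAAAAAAAAAAAAAAAAAAAAAAAAAAAAAAAAAAAAAAAAAAAAAAAAAAAAAAAAfAAAAAAAAAAAAAAAf4AAAAAAAAAAAAAA//gAAAAAAAAAAAAD//+AAAAAAAAAAAAH///4AAAAAAAAAAAP////wAAAAAAAAAAf/////gAAAAAAAAB///////gAAAAAAAD////////wAAAAAAH////////8AAAAAAP////////8AAAAAA/////////8AAAAAB/////////8AAAAAB/////////8AAAAAD/////////8AAAAAH/////////8AAAAAH/////////8AAAAAP/////////8AAAAAP/////////8AAAAAP/////////8AAAAAP/////////8AAAAAP/////////8AAAAAP/////////8AAAAAH/////////8AAAAAH/////////8AAAAAH/////////8AAAAAH/////////8AAAAAD/////////8AAAAAD/////////8AAAAAB/////////8AAAAAB/////////8AAAAAB/////////8AAAAAA/////////8AAAAAA/////////8AAAAAA/////////8AAAAAAf////////8AAAAAAf////////8AAAAAAP////////8AAAAAAP////////8AAAAAAP////////8="/>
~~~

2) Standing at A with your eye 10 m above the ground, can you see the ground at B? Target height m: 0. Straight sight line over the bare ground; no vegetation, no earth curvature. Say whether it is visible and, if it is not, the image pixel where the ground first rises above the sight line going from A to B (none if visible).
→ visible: false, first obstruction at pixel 199 312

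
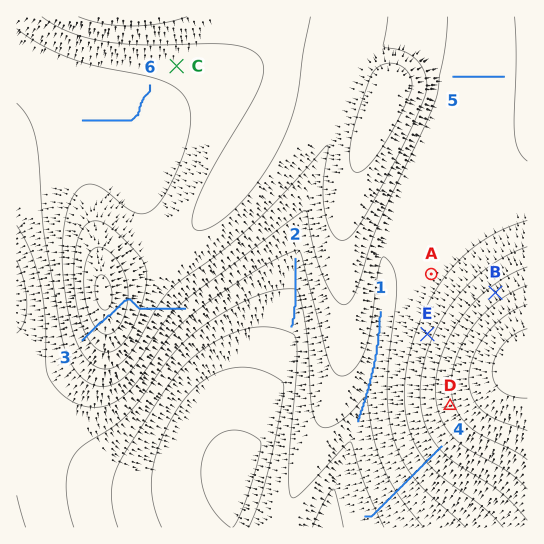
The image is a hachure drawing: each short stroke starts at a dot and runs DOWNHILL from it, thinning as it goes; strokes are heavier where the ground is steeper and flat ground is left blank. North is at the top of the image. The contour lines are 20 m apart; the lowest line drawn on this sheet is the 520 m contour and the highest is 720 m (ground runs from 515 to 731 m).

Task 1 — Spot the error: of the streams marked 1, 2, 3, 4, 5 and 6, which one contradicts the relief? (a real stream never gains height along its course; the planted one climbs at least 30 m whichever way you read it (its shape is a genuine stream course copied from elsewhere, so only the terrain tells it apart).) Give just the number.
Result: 3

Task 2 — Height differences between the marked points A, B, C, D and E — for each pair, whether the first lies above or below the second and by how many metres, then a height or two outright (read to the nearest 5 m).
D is above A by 65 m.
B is above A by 60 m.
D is above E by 40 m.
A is below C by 40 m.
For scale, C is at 650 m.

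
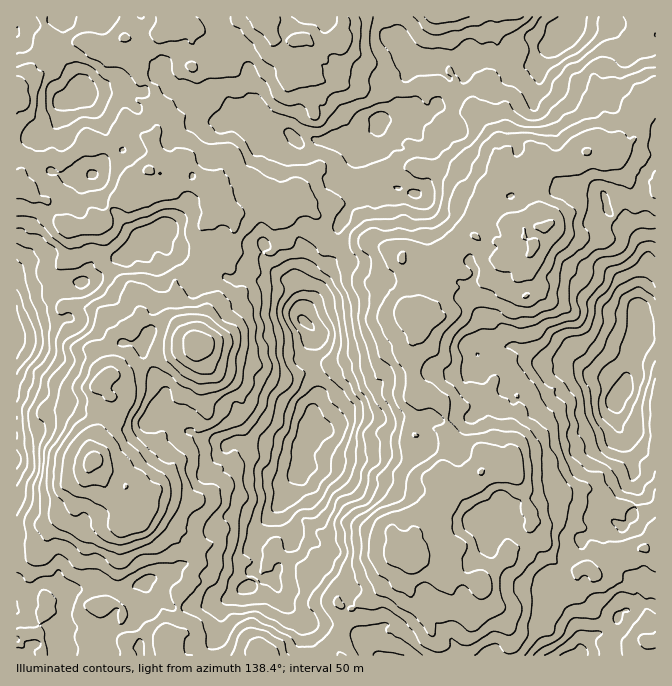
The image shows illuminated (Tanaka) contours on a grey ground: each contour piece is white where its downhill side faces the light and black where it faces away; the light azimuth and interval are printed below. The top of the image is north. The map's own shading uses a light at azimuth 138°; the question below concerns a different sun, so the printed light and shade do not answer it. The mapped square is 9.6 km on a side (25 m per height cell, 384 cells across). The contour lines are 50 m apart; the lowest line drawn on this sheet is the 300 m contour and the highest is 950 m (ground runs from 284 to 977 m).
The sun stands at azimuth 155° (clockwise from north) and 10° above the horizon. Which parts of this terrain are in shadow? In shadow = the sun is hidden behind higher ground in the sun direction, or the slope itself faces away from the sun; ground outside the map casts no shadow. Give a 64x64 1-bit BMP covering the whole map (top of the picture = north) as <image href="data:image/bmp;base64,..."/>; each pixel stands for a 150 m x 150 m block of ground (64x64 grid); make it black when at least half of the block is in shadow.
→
<image width="64" height="64" href="data:image/bmp;base64,Qk0+AgAAAAAAAD4AAAAoAAAAQAAAAEAAAAABAAEAAAAAAAACAAATCwAAEwsAAAIAAAAAAAAA////AAAAAACAAAAAB/9/AQAAAAAHb38AAAAAADAf/8ABgAAAcD//4ADAAAB/L//gAABAAB8P//QAAHwADKd3+EAwPgABgDD8c/48AAOA/HR7f5wAAQD8JjP/3gAAAHwCP/8OAAAAPAAf/g4AAAAXABz/BwAAAAYAAP//gAAcAIAD/7/AAB4AgA//H4AAD+AAA/gAgAAH4AADwAHAAAPwAAGAQeAAAAAAAAAB4AAAAAAAAAnwAQAAAAAAP/AAAAMAADj/+AAAAAAAOD/4AAABAAA8f/wAwACgADx//AAAADAAeP/+AAAAOAA6//gAAAD4AAD/4AD4APgAAf/gAOAd8AAA/+AA+P/4AAD/gAD/f/gAAAcAAH//+AAAAfAAff/gAAAA/AAz//wAAAB8AAH//wAAAH4AAf/+DgAI/gAA//4OAAL8AAD//gfgAPgAAH/+3/AD8AAAf/9//APwAAB//8P/A/MAAD//wH8D+AAAH/7Af4EAAAAH7AA/AAAAAIHIAB4AAAGAAfgADAAAAIAB+AMAAAAAAAH+A4AAAAAAAcQAAAAAAAAAA4AAAA8gAAAAwAAAf4AAAADAABA//AAAAdAAAD//AAAAeAAAP/gAAAA+AHwf8AAAAD5AfAfgAAAAP4AQAOAAAAAPggAXwEAAAAAHAADgaEgAAAOgADx++AAAAABAHn7+AA=="/>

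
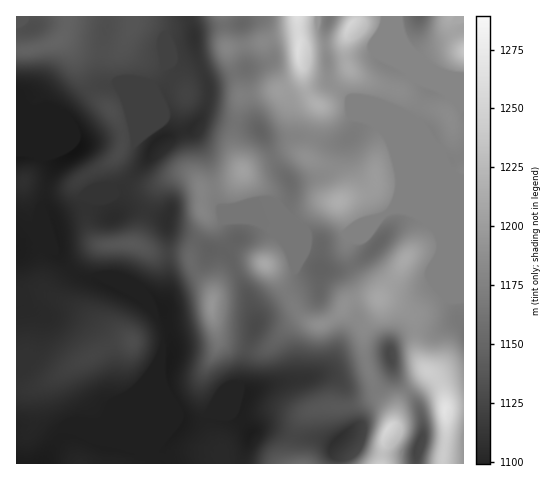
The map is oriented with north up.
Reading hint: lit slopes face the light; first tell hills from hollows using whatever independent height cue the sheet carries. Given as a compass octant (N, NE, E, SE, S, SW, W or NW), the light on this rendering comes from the SE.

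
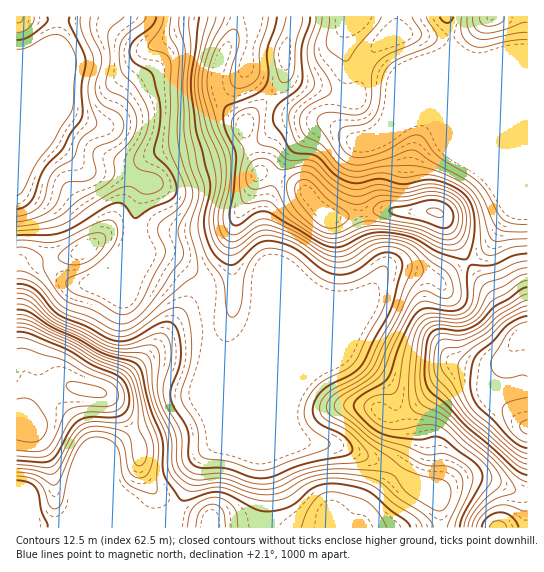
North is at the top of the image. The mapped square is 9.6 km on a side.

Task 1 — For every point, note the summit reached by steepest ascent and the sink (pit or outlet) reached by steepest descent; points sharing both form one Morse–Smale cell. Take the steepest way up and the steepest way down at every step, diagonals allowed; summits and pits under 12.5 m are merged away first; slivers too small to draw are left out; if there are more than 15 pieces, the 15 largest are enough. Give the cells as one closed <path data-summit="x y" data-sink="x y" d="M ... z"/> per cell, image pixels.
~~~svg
<path data-summit="23 417" data-sink="17 70" d="M17 187l-1 228 7 1 18-20 20-11 9 0 9 4 27 6 18 20 13 24 3 10 0 18 8 16 13 14 17 10 21-46 14-15-4-25 0-88-2-40-3-8-29-26-14-6-18 0-8-14-11 16-29 28-20 1-12-5-11-13-3-37-5-16z"/><path data-summit="437 213" data-sink="17 70" d="M246 68l-6 10-14 11-36 10-21 0-15 2-29 14-18 10-10 0-28-12-18-12-16-6-19-18 1 21 12 29 4 4 29 18 27 22 33 2 23 10-10 35 0 20 2 7 6 8 18 0 14 6 25 20 7 14 2 45 6 7 10 4 12-4 6-6 12-20 2-13 0-19 11-25-4-36 1-16 10-29-1-5-15-3-2-11-12-28-1-8 3-5 22-24-18-19z"/><path data-summit="527 335" data-sink="17 70" d="M469 263l-14 6-16 12-24-10-10-3-16 0-9 7-9 16-114 48-20 6 89 0 20 8 20 12 11 8 14 16 12 37 0 16-3 8-4 8-9 7 19 14 31 6 3-19-4-33 7-16 5-7 11-9 19-8 50-4 0-52-7-1-9-9-21-36z"/><path data-summit="527 427" data-sink="17 70" d="M254 16l-195 0 0 15-6 27-16 10-8 3-12 0-1 4 23 22 12 4 34 20 12 4 10 0 18-10 29-14 51-5 28-11 14-18 6-34z"/><path data-summit="437 213" data-sink="447 17" d="M451 45l-6 7-10 4-38 38-13 29-7 8-10 4-7 8-3 11 0 35 5 24 20-4 16 3 32-1 9 2 25 42 6 6 15-9 7-9 17-29 0-7-54-129-3-8z"/><path data-summit="23 417" data-sink="17 526" d="M70 385l-9 0-15 7-23 24-7 1 0 110 125 0 13-3 17-8 6-9-16-10-17-20-4-10 0-18-3-10-20-33-14-13-24-4z"/><path data-summit="330 527" data-sink="17 70" d="M217 345l7 22 39 91 2 33-3 37 179-1-1-21-18-11-31-28-49-20-39-6-8-11-10-20-62-62z"/><path data-summit="327 215" data-sink="17 70" d="M278 177l-3 1-10 32-1 16 4 36-11 25-1 27-5 15-12 15 18-5 114-48 10-18 0-10-13-24-7-26-20 4-14-1-25-28z"/><path data-summit="527 427" data-sink="17 70" d="M326 345l-91 0-10 5 60 60 10 20 8 11 34 4 49 19 5-1 5-5 7-16 0-16-12-37-14-16-11-8-20-12z"/><path data-summit="527 335" data-sink="447 17" d="M453 45l-1 25 3 8 54 129-1 10-20 32-20 13 23 29 21 36 9 9 6 0 1-282-26-1-28 6-9-4z"/><path data-summit="86 249" data-sink="17 70" d="M17 93l-1 93 29 29 4 14 2 32 4 9 8 9 12 5 20-1 29-28 9-13 3-32 9-27-23-10-28-1-11-4-21-19-33-22z"/><path data-summit="210 527" data-sink="17 70" d="M210 339l-1 82 4 25-14 15-22 46 32 13 1 8 51 0 4-37-2-33-44-107z"/><path data-summit="527 427" data-sink="17 70" d="M527 389l-49 4-19 8-11 9-5 7-7 16 4 33-3 16 2 5 6 1 18-9 20 0 20 6 12 7 13 2z"/><path data-summit="527 427" data-sink="447 17" d="M446 16l-49 1-1 17-15 9-13 14-12 38-2 2-14 0-4 21 4 9 11 12 12-2 14-6 10-12 10-25 38-38 10-4 7-7z"/><path data-summit="327 215" data-sink="447 17" d="M329 124l-10 0-14 11-21 24-8 18 26 11 25 28 14 1 17-2 3-2 0-3-4-21 0-35 2-8 5-8-13 1z"/>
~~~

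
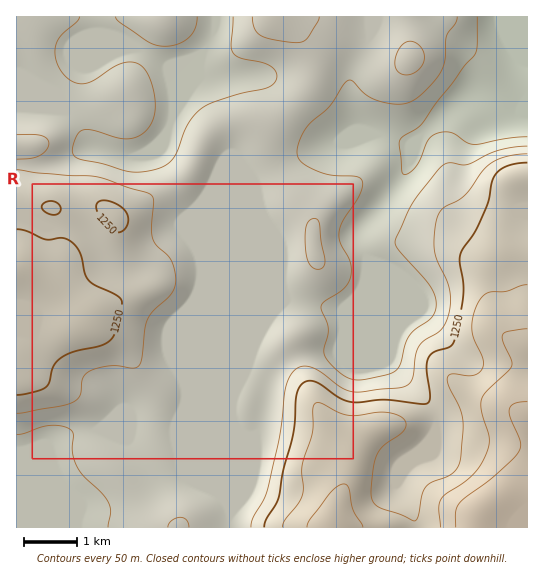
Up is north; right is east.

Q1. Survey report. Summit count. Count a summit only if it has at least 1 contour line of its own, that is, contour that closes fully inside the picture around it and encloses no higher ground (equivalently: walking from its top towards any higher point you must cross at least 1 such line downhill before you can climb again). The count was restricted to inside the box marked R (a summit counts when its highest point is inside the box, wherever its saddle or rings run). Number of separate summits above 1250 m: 1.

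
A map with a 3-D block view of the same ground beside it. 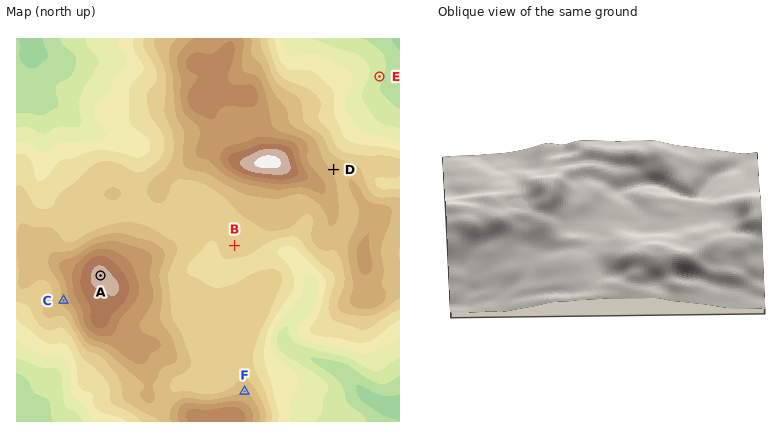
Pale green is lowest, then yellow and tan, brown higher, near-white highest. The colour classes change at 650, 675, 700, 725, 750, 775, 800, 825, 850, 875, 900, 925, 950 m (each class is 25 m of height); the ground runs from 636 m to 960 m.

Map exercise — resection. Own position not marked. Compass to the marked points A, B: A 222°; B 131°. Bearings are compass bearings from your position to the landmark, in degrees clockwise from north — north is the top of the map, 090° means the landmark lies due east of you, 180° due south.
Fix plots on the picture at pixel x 174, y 193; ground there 790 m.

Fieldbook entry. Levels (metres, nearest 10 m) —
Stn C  830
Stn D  820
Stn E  680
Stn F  820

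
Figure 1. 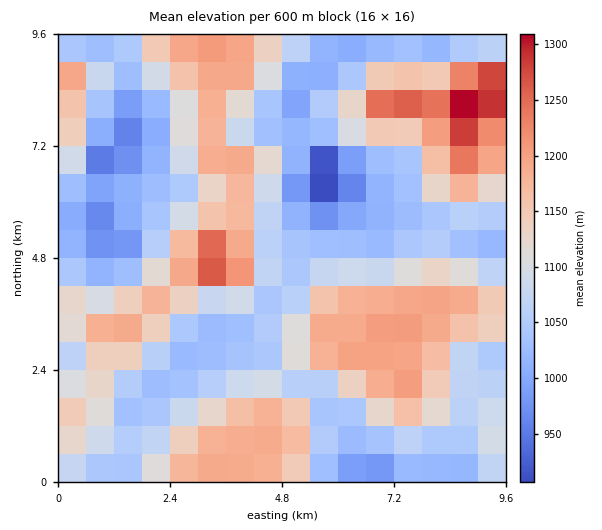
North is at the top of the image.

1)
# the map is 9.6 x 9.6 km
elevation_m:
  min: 870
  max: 1350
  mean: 1100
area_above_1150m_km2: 29.2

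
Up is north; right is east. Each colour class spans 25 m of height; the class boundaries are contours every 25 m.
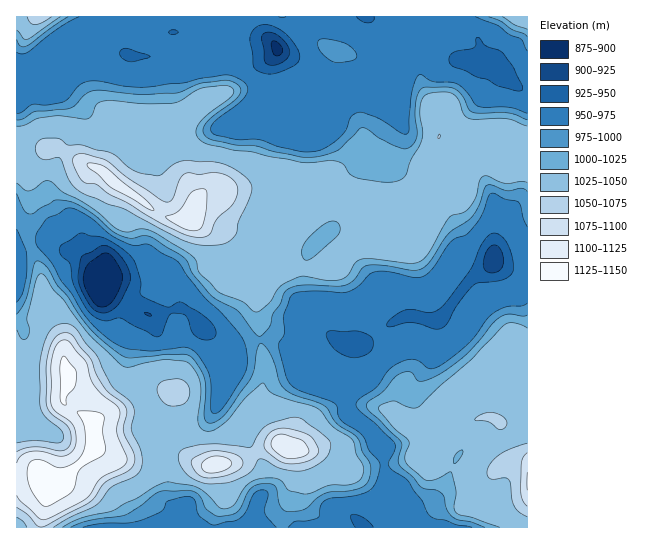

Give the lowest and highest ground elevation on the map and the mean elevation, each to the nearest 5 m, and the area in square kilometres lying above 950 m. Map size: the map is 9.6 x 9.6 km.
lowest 875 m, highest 1125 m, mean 1010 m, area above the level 86.9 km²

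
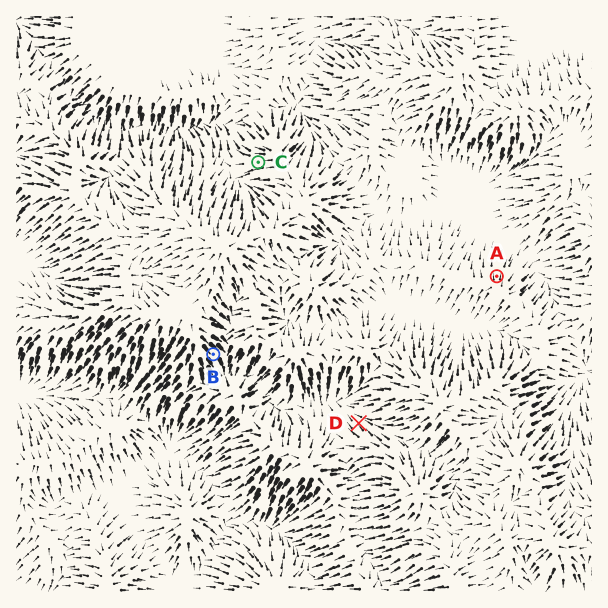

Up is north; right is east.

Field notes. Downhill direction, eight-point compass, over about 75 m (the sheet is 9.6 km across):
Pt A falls N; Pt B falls SE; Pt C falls W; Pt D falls NW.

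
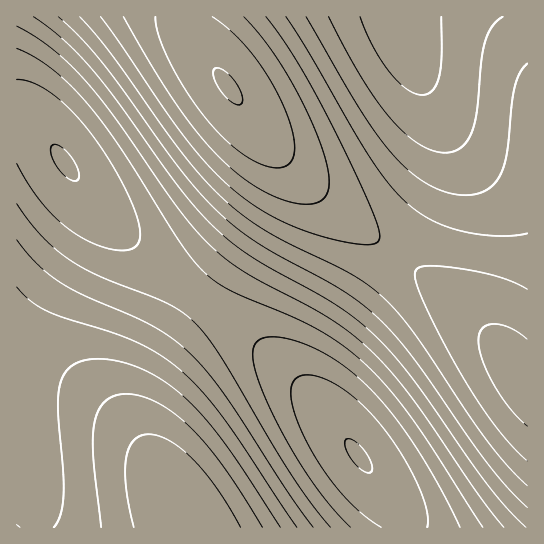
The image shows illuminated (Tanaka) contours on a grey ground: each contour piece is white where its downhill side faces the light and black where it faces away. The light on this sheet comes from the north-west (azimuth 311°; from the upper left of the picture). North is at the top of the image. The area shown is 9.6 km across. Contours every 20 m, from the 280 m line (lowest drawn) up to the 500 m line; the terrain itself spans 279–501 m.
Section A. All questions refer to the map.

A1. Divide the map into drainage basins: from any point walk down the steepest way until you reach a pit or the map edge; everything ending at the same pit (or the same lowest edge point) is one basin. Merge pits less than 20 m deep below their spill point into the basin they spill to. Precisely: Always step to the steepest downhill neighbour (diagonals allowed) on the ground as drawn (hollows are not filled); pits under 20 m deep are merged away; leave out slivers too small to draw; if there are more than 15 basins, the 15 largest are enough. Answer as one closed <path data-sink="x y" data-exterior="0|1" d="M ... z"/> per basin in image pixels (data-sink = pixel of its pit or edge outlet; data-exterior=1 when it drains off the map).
<path data-sink="358 455" data-exterior="0" d="M271 144l6 18 0 13-9 26-21 33-83 108-16 27-8 18-4 20 1 16 6 18 10 20-29-38-33-31-44-31-18-9-13-2 0 177 511 1 1-143-4-2-28-41-37-38-125-97-41-38z"/><path data-sink="65 162" data-exterior="0" d="M183 16l-167 1 0 332 13 3 18 9 44 31 33 31 26 34-11-28-3-15 1-16 10-27 26-42 58-74 32-45 9-17 5-18 0-13-6-17-76-102-10-16z"/><path data-sink="399 25" data-exterior="0" d="M527 16l-343 1 1 10 10 16 60 80 36 43 51 47 117 91 37 38 29 42 3-1z"/>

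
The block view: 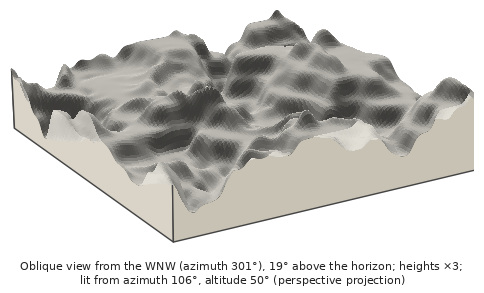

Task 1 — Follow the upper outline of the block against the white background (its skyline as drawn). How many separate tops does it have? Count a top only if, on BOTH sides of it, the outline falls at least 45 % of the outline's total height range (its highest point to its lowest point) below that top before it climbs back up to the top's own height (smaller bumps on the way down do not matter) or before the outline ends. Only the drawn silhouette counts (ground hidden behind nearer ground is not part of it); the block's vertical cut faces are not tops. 1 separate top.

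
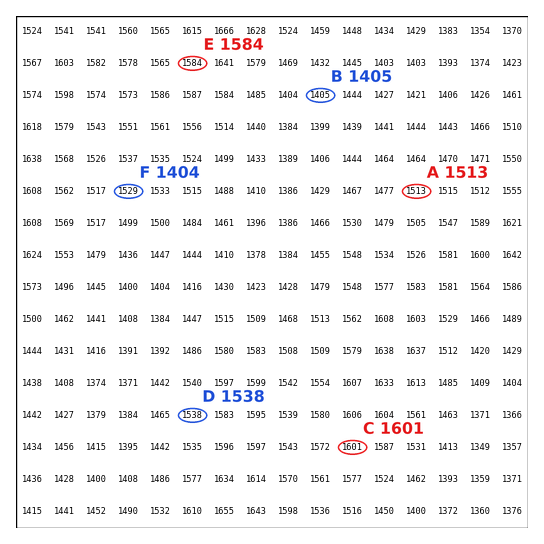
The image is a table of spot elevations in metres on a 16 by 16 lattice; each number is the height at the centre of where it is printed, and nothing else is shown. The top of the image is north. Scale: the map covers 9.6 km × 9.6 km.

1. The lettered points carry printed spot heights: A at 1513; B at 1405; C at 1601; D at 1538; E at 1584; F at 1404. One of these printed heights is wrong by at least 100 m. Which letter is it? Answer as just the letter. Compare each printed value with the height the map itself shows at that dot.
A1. F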